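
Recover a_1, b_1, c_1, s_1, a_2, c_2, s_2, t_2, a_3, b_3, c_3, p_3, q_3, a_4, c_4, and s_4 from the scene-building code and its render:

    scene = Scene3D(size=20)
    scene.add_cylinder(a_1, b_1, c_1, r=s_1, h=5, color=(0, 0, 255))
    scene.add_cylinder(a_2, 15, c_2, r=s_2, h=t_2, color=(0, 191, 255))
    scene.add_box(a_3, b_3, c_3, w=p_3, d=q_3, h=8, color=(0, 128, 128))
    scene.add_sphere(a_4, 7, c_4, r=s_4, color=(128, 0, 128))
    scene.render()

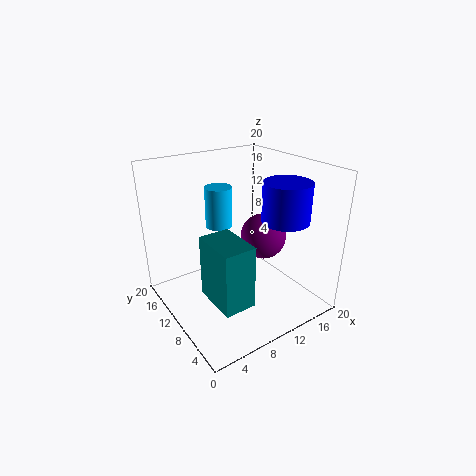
a_1 = 13, b_1 = 4, c_1 = 14, s_1 = 3, a_2 = 10, c_2 = 10, s_2 = 2, t_2 = 6, a_3 = 3, b_3 = 2, c_3 = 5, p_3 = 4, q_3 = 6, a_4 = 12, c_4 = 11, s_4 = 3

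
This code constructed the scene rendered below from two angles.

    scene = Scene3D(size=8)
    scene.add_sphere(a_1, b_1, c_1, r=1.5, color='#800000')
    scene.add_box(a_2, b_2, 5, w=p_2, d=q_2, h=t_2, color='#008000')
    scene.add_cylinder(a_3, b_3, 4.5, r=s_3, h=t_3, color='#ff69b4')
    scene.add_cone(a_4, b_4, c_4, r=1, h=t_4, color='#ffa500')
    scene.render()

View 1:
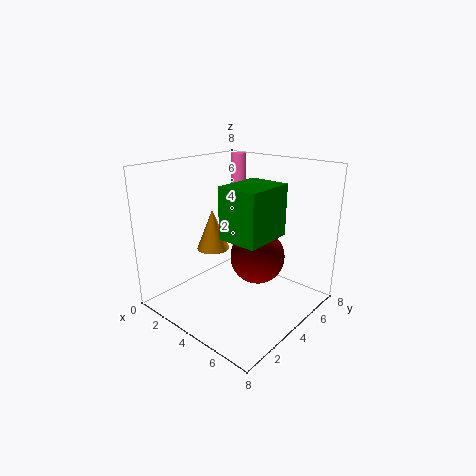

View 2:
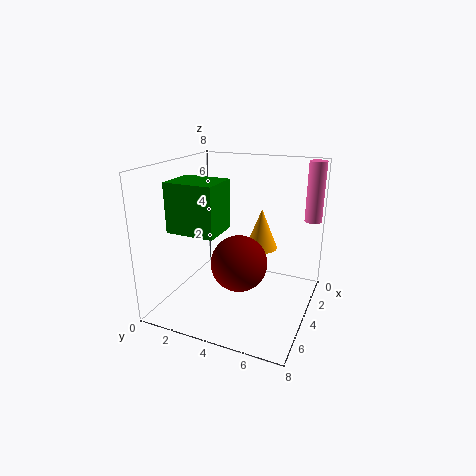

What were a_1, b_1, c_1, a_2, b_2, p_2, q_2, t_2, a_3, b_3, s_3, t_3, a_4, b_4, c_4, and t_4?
a_1 = 5; b_1 = 4.5; c_1 = 3; a_2 = 5; b_2 = 1.5; p_2 = 2; q_2 = 2.5; t_2 = 2.5; a_3 = 1; b_3 = 7.5; s_3 = 0.5; t_3 = 3.5; a_4 = 1.5; b_4 = 4.5; c_4 = 2.5; t_4 = 2.5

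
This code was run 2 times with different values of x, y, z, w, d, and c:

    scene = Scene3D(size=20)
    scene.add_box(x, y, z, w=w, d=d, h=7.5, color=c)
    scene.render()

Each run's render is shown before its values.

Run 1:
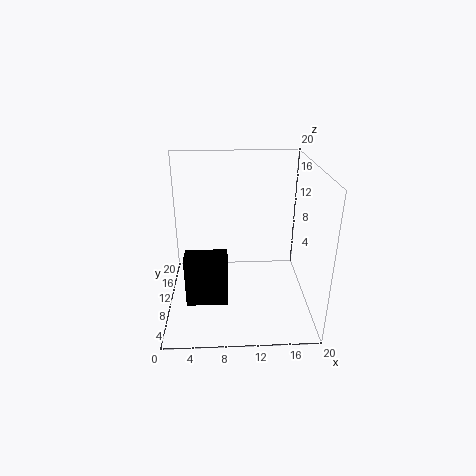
x = 2.5, y = 7.5, z = 0.5, w = 6, d = 3, c = 'black'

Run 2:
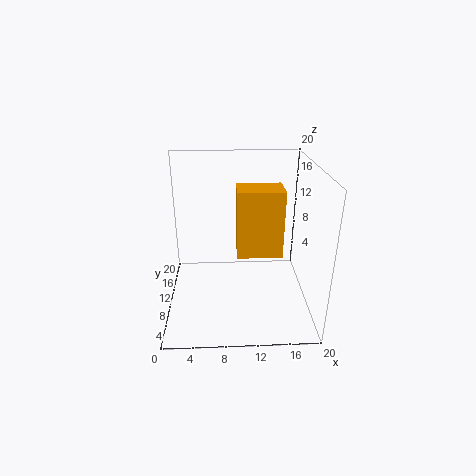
x = 9.5, y = 1, z = 12, w = 5, d = 3.5, c = 'orange'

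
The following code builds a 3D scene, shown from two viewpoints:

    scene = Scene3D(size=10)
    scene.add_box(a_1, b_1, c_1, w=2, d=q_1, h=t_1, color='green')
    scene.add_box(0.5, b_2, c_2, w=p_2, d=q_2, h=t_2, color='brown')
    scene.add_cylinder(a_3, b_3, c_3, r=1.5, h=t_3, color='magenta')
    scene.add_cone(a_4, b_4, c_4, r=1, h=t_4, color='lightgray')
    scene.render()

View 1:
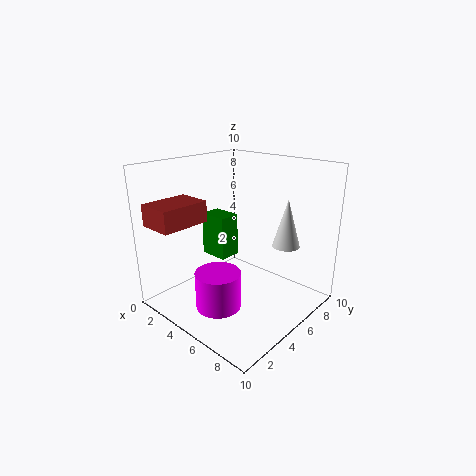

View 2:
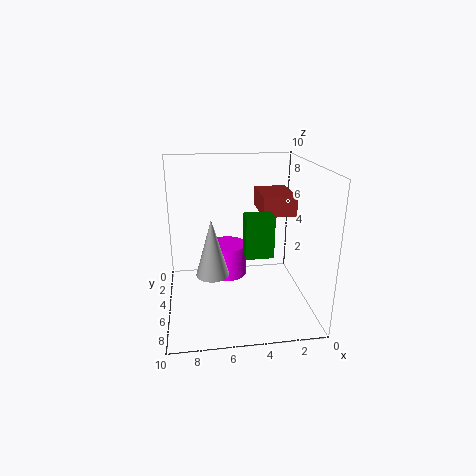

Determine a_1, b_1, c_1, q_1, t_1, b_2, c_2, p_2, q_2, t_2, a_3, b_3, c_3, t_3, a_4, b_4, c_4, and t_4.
a_1 = 2.5, b_1 = 4, c_1 = 3.5, q_1 = 1.5, t_1 = 3, b_2 = 0.5, c_2 = 6, p_2 = 2.5, q_2 = 3.5, t_2 = 1.5, a_3 = 5.5, b_3 = 2.5, c_3 = 1, t_3 = 2.5, a_4 = 7, b_4 = 8, c_4 = 4, t_4 = 3.5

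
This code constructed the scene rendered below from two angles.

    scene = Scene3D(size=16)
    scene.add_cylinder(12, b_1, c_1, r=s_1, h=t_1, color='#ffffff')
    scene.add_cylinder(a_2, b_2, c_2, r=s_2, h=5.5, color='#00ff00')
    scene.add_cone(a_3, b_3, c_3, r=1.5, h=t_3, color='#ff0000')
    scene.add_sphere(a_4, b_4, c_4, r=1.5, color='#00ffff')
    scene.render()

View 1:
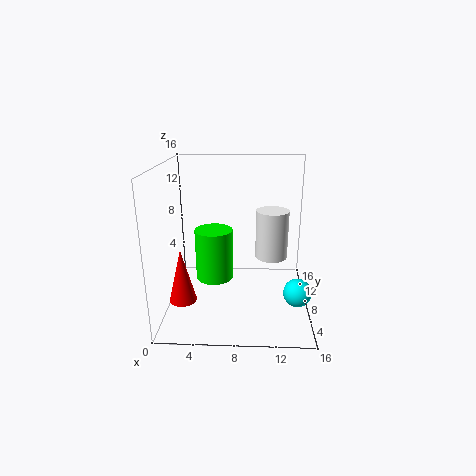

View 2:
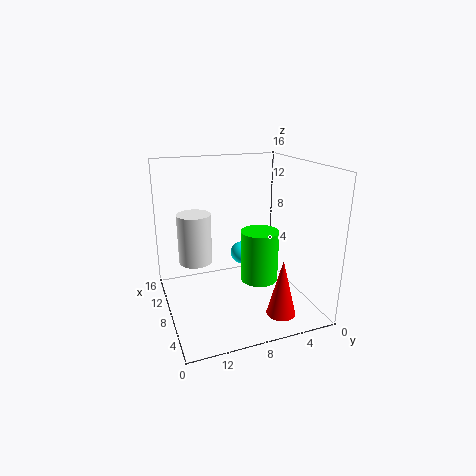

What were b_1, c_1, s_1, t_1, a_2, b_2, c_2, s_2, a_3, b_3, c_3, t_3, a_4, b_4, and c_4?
b_1 = 12, c_1 = 4, s_1 = 2, t_1 = 6, a_2 = 5.5, b_2 = 6.5, c_2 = 4, s_2 = 2, a_3 = 2, b_3 = 5.5, c_3 = 1.5, t_3 = 6, a_4 = 14.5, b_4 = 5, c_4 = 3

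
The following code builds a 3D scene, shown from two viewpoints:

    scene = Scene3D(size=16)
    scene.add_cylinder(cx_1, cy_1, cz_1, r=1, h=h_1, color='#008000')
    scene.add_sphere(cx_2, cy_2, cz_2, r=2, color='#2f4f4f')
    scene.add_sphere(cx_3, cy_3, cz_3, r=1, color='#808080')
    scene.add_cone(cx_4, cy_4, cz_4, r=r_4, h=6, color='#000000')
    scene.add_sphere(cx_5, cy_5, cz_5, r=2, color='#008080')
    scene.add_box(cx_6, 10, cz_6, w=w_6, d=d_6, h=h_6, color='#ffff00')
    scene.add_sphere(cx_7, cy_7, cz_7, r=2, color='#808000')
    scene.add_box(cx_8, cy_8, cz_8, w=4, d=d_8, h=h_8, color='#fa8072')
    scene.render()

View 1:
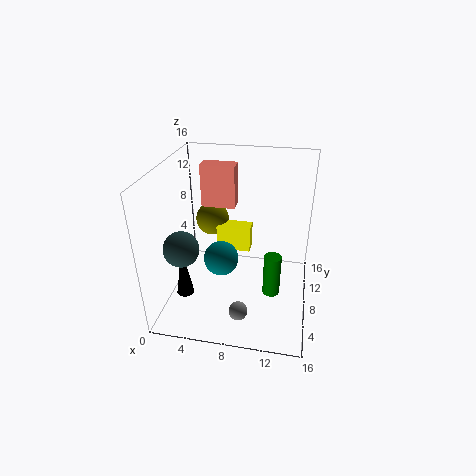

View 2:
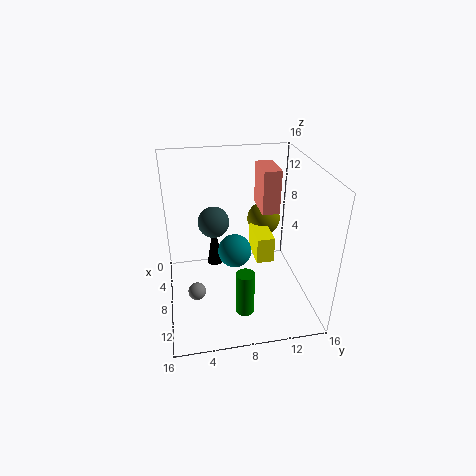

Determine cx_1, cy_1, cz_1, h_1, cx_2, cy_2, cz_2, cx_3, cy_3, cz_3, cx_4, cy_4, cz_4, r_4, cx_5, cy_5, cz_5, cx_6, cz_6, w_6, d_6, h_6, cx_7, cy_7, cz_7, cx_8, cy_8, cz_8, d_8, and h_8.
cx_1 = 12
cy_1 = 8
cz_1 = 1
h_1 = 5
cx_2 = 2
cy_2 = 6
cz_2 = 7
cx_3 = 9
cy_3 = 3
cz_3 = 2
cx_4 = 2
cy_4 = 6
cz_4 = 1
r_4 = 1
cx_5 = 6
cy_5 = 8
cz_5 = 5
cx_6 = 5
cz_6 = 5
w_6 = 4
d_6 = 2
h_6 = 3
cx_7 = 4
cy_7 = 12
cz_7 = 8
cx_8 = 3
cy_8 = 11
cz_8 = 10
d_8 = 2
h_8 = 5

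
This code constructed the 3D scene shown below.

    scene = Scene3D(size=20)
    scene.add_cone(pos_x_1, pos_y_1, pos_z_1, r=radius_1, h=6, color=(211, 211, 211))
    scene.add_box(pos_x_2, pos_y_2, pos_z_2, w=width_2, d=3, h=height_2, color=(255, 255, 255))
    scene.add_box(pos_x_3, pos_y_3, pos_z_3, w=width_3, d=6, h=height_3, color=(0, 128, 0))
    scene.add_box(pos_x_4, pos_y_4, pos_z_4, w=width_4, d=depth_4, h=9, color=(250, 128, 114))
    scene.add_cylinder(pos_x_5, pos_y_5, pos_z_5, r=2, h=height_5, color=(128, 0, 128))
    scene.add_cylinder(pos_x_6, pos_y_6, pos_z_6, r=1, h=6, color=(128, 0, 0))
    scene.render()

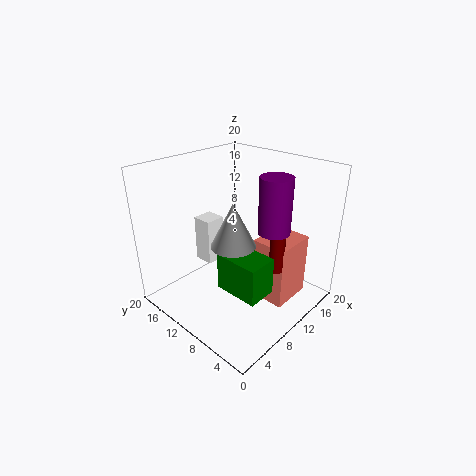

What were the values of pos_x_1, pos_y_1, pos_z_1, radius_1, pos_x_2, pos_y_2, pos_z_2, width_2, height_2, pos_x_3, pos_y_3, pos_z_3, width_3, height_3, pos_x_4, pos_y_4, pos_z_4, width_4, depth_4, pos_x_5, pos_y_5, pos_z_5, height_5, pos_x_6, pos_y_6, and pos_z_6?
pos_x_1 = 8, pos_y_1 = 9, pos_z_1 = 10, radius_1 = 3, pos_x_2 = 9, pos_y_2 = 15, pos_z_2 = 4, width_2 = 3, height_2 = 7, pos_x_3 = 5, pos_y_3 = 3, pos_z_3 = 5, width_3 = 4, height_3 = 5, pos_x_4 = 11, pos_y_4 = 3, pos_z_4 = 1, width_4 = 6, depth_4 = 5, pos_x_5 = 10, pos_y_5 = 4, pos_z_5 = 13, height_5 = 7, pos_x_6 = 11, pos_y_6 = 4, pos_z_6 = 7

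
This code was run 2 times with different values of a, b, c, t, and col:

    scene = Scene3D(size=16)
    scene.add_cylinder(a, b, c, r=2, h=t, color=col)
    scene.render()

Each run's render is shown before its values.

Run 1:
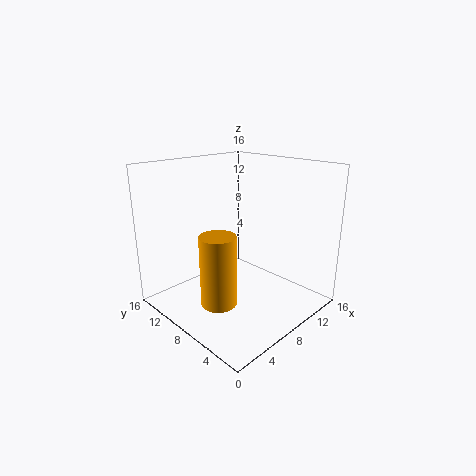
a = 5, b = 8, c = 1, t = 8, col = 'orange'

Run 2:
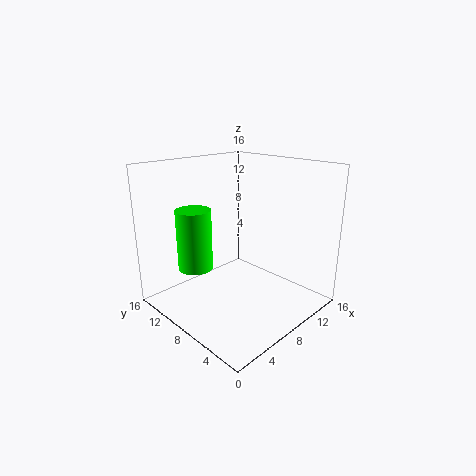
a = 5, b = 12, c = 4, t = 7, col = 'lime'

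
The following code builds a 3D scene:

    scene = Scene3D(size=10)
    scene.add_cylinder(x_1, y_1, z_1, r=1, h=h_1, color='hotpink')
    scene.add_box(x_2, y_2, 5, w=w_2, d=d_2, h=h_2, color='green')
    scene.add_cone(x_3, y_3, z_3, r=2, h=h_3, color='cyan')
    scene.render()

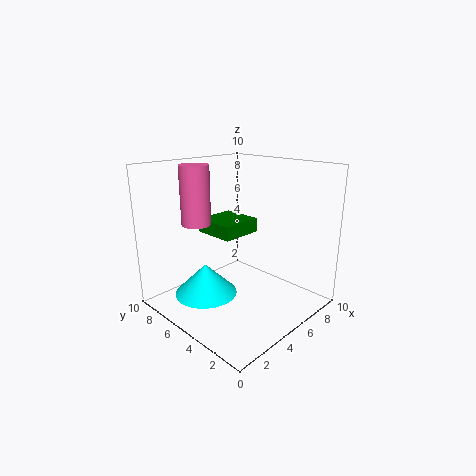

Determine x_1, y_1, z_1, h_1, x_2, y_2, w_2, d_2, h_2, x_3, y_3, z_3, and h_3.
x_1 = 3, y_1 = 7, z_1 = 6, h_1 = 4, x_2 = 4, y_2 = 5, w_2 = 3, d_2 = 3, h_2 = 1, x_3 = 2, y_3 = 5, z_3 = 2, h_3 = 2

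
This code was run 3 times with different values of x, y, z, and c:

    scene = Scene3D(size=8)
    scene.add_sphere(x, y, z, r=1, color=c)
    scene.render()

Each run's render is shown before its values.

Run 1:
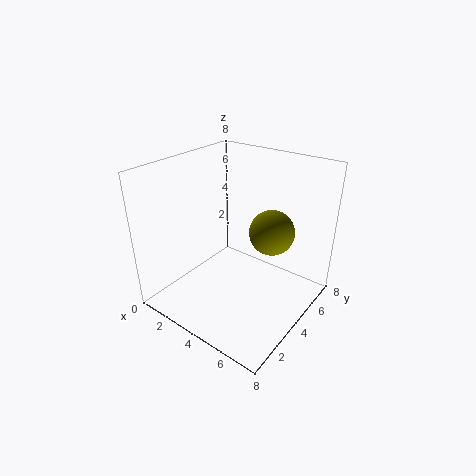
x = 7, y = 2.5, z = 6, c = 'olive'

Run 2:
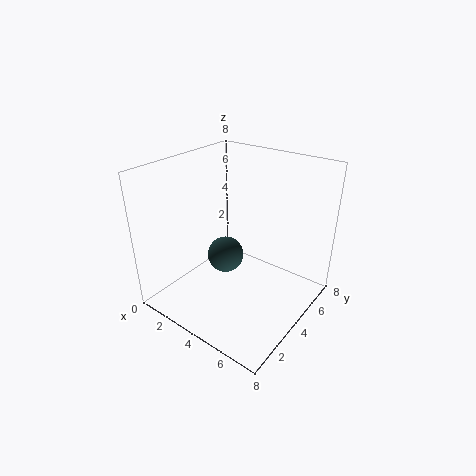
x = 3.5, y = 3.5, z = 3, c = 'darkslategray'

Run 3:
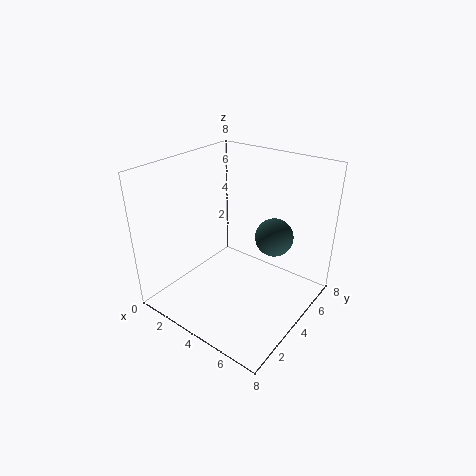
x = 6, y = 4.5, z = 4.5, c = 'darkslategray'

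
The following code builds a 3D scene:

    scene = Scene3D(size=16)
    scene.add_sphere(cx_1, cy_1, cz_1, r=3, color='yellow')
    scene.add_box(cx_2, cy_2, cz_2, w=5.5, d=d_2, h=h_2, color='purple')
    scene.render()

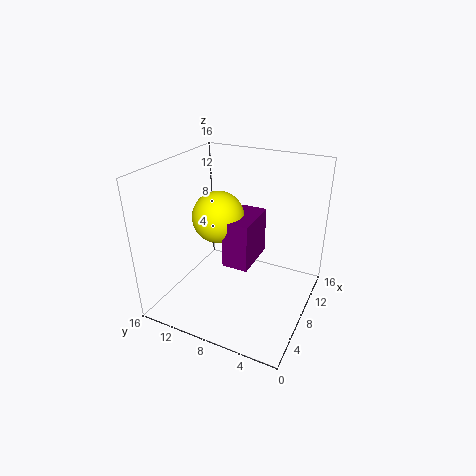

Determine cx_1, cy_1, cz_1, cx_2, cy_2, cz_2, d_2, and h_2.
cx_1 = 9
cy_1 = 11
cz_1 = 9.5
cx_2 = 7
cy_2 = 6.5
cz_2 = 4.5
d_2 = 3
h_2 = 5.5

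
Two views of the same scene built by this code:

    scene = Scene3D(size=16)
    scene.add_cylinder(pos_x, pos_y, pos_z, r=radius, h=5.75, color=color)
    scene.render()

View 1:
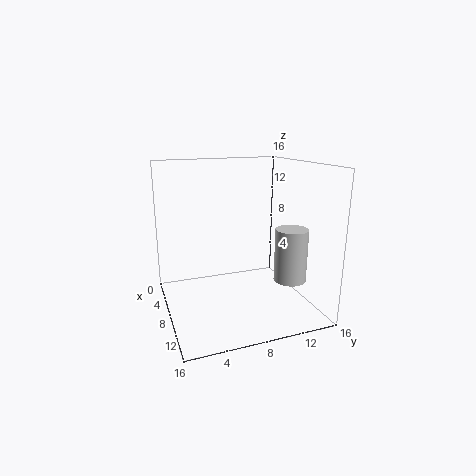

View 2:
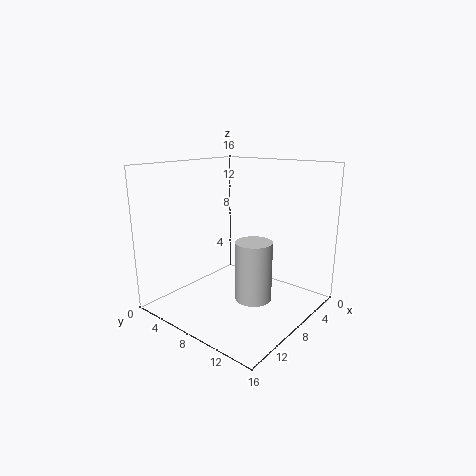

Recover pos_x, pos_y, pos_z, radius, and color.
pos_x = 11.5; pos_y = 12.75; pos_z = 3.75; radius = 1.75; color = 'lightgray'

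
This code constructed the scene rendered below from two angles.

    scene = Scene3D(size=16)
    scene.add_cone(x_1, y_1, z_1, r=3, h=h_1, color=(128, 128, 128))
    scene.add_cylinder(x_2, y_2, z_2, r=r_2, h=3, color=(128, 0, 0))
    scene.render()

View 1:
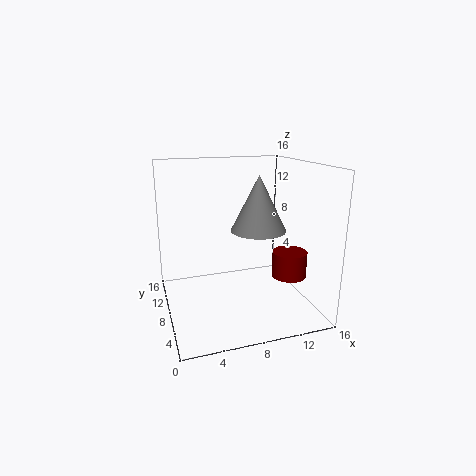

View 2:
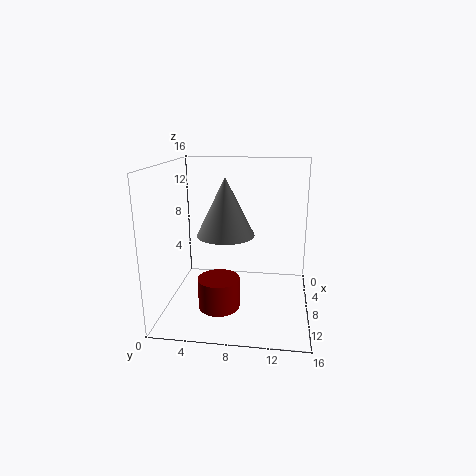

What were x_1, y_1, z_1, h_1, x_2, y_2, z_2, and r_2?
x_1 = 10; y_1 = 7; z_1 = 9; h_1 = 6; x_2 = 14; y_2 = 7; z_2 = 3; r_2 = 2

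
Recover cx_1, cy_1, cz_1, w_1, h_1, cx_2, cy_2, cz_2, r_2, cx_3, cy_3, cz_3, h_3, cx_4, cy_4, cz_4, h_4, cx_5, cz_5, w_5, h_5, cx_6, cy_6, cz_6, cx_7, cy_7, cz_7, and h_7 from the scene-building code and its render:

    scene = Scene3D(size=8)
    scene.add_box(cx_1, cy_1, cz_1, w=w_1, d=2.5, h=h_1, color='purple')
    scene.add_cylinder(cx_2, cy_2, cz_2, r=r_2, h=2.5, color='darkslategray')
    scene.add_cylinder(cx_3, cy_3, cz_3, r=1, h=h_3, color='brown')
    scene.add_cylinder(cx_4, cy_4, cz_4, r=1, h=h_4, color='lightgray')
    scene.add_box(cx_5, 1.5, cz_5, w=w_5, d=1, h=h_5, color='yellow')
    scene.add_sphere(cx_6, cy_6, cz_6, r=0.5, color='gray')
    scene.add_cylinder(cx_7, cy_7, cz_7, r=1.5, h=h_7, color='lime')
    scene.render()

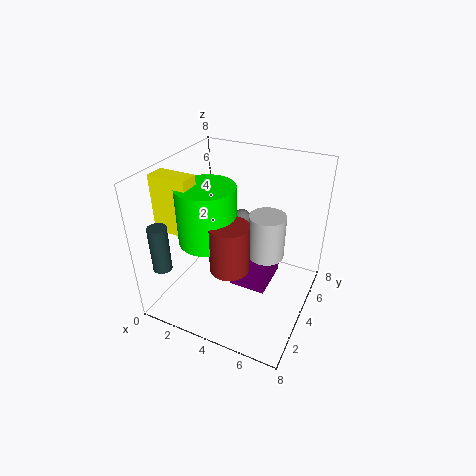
cx_1 = 4; cy_1 = 3; cz_1 = 1.5; w_1 = 2; h_1 = 1.5; cx_2 = 1; cy_2 = 1; cz_2 = 3; r_2 = 0.5; cx_3 = 4.5; cy_3 = 2; cz_3 = 3.5; h_3 = 2.5; cx_4 = 5.5; cy_4 = 4.5; cz_4 = 3; h_4 = 2.5; cx_5 = 0.5; cz_5 = 5; w_5 = 2; h_5 = 3; cx_6 = 4; cy_6 = 4.5; cz_6 = 5; cx_7 = 3; cy_7 = 2.5; cz_7 = 4.5; h_7 = 3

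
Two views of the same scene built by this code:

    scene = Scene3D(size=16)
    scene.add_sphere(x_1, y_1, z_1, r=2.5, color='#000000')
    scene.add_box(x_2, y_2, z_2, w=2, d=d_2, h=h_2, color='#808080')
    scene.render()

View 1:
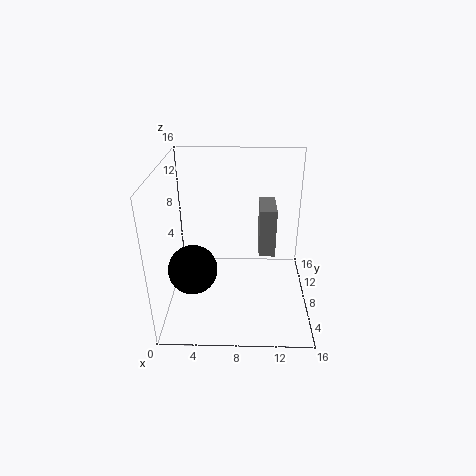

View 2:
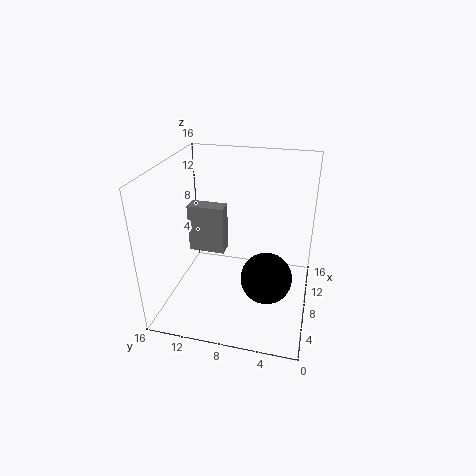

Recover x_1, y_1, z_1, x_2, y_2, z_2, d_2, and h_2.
x_1 = 3.5; y_1 = 4; z_1 = 6.5; x_2 = 10.5; y_2 = 10.5; z_2 = 4; d_2 = 4.5; h_2 = 6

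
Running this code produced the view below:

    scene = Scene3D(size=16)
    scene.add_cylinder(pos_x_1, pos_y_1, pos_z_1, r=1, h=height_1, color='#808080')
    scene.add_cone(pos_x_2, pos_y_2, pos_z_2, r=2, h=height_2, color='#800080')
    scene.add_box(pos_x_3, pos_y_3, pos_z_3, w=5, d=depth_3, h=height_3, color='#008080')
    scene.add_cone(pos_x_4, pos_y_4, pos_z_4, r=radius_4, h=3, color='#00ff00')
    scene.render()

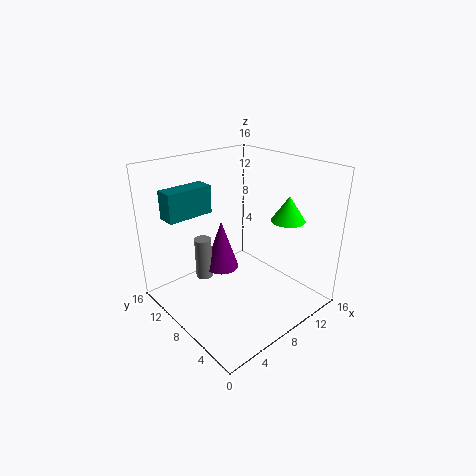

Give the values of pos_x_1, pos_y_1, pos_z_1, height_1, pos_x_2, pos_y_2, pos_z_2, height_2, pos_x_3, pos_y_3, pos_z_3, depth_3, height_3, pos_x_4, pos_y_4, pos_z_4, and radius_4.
pos_x_1 = 6, pos_y_1 = 12, pos_z_1 = 2, height_1 = 5, pos_x_2 = 8, pos_y_2 = 11, pos_z_2 = 3, height_2 = 6, pos_x_3 = 1, pos_y_3 = 10, pos_z_3 = 11, depth_3 = 2, height_3 = 3, pos_x_4 = 14, pos_y_4 = 6, pos_z_4 = 9, radius_4 = 2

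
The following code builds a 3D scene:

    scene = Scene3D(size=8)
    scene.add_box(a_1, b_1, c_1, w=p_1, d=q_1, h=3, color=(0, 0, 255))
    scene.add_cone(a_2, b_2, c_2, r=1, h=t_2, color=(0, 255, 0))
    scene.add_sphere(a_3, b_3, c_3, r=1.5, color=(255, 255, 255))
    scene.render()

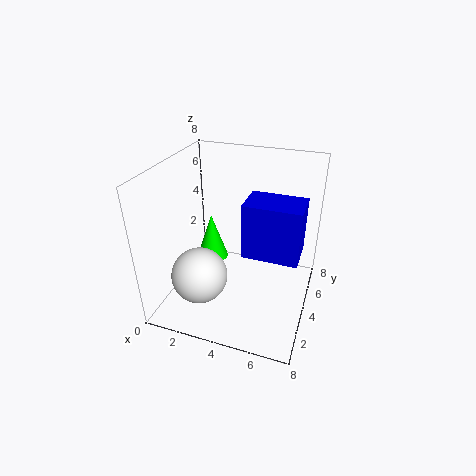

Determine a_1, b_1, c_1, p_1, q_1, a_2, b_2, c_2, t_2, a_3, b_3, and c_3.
a_1 = 4.5; b_1 = 3; c_1 = 3.5; p_1 = 3; q_1 = 2; a_2 = 1.5; b_2 = 6; c_2 = 1; t_2 = 3; a_3 = 2.5; b_3 = 2; c_3 = 2.5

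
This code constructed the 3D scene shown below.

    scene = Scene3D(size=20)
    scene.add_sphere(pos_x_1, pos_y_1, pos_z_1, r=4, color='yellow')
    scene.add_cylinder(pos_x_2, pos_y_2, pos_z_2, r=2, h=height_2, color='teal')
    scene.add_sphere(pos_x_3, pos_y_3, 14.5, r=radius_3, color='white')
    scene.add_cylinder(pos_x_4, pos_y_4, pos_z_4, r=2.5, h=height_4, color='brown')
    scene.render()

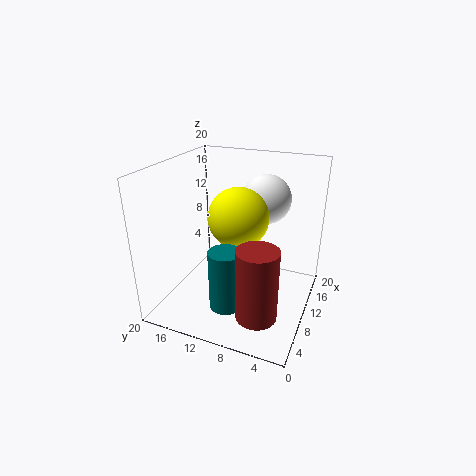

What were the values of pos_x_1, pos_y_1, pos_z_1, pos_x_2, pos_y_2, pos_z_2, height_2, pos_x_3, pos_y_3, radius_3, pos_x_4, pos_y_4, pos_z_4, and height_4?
pos_x_1 = 9; pos_y_1 = 9.5; pos_z_1 = 13.5; pos_x_2 = 2.5; pos_y_2 = 8.5; pos_z_2 = 4.5; height_2 = 7.5; pos_x_3 = 14.5; pos_y_3 = 7.5; radius_3 = 3.5; pos_x_4 = 2.5; pos_y_4 = 4.5; pos_z_4 = 4; height_4 = 9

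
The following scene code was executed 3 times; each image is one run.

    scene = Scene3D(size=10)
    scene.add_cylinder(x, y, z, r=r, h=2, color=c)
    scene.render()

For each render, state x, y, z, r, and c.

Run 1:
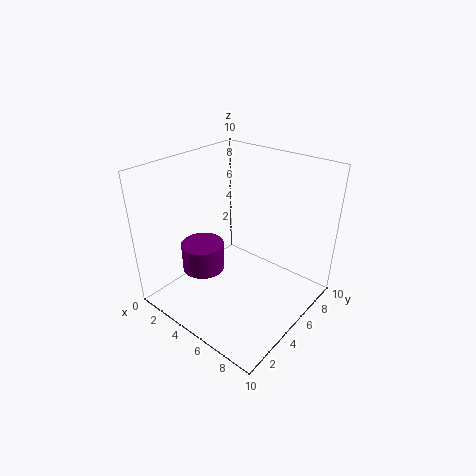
x = 3; y = 3.5; z = 2.5; r = 1.5; c = 'purple'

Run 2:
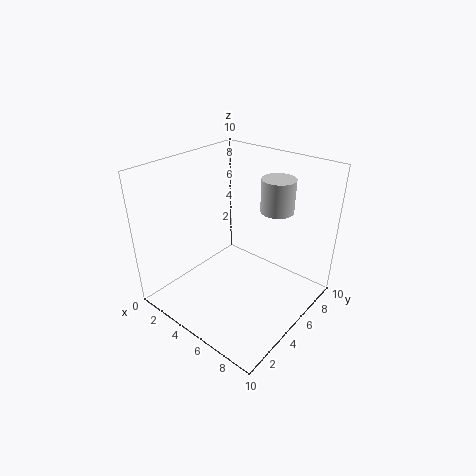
x = 8; y = 5; z = 8; r = 1; c = 'lightgray'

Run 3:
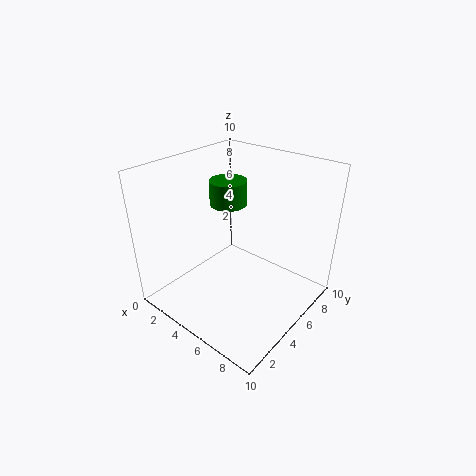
x = 1.5; y = 8; z = 5.5; r = 1.5; c = 'green'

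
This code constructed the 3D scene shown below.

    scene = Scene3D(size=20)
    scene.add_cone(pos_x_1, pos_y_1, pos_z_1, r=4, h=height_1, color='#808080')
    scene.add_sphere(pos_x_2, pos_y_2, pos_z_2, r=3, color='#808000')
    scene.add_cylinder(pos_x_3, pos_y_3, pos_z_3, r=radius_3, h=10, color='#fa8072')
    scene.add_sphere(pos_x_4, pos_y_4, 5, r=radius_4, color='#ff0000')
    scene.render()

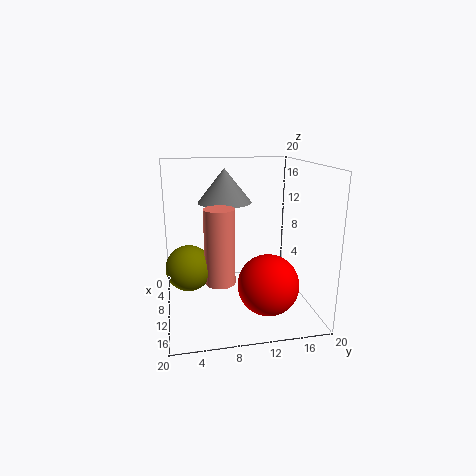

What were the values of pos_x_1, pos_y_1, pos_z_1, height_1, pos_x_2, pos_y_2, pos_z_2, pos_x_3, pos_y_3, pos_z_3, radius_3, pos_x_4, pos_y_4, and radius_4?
pos_x_1 = 5; pos_y_1 = 9; pos_z_1 = 14; height_1 = 5; pos_x_2 = 12; pos_y_2 = 3; pos_z_2 = 7; pos_x_3 = 13; pos_y_3 = 7; pos_z_3 = 5; radius_3 = 2; pos_x_4 = 15; pos_y_4 = 13; radius_4 = 4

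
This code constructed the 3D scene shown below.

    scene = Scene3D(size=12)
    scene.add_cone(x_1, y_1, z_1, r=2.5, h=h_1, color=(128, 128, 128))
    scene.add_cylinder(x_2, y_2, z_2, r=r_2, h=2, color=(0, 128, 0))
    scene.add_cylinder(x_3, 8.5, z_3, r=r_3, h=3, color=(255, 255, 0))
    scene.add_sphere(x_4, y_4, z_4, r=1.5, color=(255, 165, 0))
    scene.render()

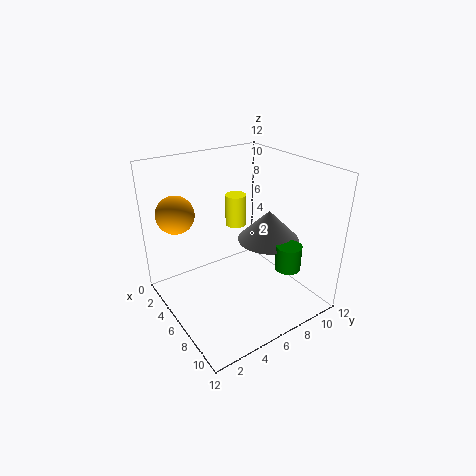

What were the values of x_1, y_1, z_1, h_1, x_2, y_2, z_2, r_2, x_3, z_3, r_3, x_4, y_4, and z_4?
x_1 = 7.5, y_1 = 8, z_1 = 6, h_1 = 2.5, x_2 = 10, y_2 = 8, z_2 = 4.5, r_2 = 1, x_3 = 2, z_3 = 5, r_3 = 1, x_4 = 4, y_4 = 1.5, z_4 = 8.5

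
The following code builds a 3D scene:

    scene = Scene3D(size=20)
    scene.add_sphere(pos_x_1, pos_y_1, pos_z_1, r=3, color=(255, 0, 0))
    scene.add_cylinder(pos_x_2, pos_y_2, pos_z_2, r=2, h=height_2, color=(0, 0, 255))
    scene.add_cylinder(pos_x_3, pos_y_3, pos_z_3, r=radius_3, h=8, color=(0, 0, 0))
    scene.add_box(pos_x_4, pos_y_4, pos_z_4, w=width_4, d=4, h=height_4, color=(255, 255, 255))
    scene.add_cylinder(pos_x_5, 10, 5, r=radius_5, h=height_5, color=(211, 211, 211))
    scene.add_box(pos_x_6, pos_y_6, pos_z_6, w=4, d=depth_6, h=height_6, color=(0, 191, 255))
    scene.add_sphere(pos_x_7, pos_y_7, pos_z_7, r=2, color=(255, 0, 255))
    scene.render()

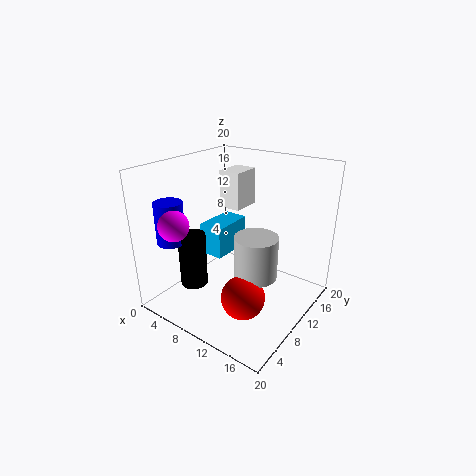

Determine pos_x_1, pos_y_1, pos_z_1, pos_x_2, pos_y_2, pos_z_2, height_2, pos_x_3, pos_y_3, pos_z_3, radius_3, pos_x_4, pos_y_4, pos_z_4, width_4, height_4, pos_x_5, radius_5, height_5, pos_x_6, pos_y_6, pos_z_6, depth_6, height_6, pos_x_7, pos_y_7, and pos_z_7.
pos_x_1 = 13, pos_y_1 = 7, pos_z_1 = 3, pos_x_2 = 2, pos_y_2 = 5, pos_z_2 = 9, height_2 = 6, pos_x_3 = 4, pos_y_3 = 7, pos_z_3 = 2, radius_3 = 2, pos_x_4 = 7, pos_y_4 = 10, pos_z_4 = 14, width_4 = 3, height_4 = 5, pos_x_5 = 13, radius_5 = 3, height_5 = 6, pos_x_6 = 1, pos_y_6 = 12, pos_z_6 = 4, depth_6 = 7, height_6 = 5, pos_x_7 = 5, pos_y_7 = 3, pos_z_7 = 13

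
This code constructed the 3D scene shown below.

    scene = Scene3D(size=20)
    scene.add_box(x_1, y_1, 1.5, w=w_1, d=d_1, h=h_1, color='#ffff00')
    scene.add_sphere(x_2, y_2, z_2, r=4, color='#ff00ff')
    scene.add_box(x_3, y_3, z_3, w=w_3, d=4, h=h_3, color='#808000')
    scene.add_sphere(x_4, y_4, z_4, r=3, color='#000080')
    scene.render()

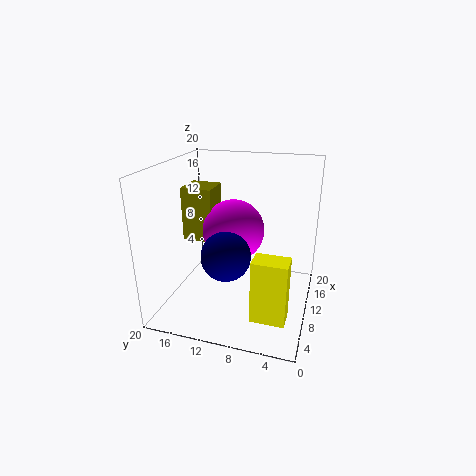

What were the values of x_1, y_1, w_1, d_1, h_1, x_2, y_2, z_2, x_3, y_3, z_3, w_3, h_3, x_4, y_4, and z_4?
x_1 = 3.5; y_1 = 2; w_1 = 3; d_1 = 4.5; h_1 = 8.5; x_2 = 8; y_2 = 10; z_2 = 12; x_3 = 6.5; y_3 = 12.5; z_3 = 10.5; w_3 = 4; h_3 = 7; x_4 = 3.5; y_4 = 9.5; z_4 = 10.5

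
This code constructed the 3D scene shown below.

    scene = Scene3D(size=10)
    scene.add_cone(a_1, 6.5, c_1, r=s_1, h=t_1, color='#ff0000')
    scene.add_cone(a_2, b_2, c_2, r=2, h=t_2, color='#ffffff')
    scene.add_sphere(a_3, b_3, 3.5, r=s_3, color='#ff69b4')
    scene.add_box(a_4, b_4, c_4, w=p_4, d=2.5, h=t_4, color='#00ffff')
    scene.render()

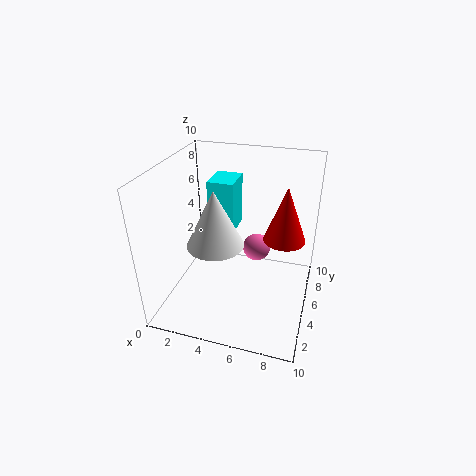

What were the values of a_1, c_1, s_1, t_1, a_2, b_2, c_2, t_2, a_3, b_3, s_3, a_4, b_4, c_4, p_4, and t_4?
a_1 = 8, c_1 = 4.5, s_1 = 1.5, t_1 = 4, a_2 = 3.5, b_2 = 4.5, c_2 = 4.5, t_2 = 4, a_3 = 6, b_3 = 6.5, s_3 = 1, a_4 = 2, b_4 = 7, c_4 = 4, p_4 = 2, t_4 = 4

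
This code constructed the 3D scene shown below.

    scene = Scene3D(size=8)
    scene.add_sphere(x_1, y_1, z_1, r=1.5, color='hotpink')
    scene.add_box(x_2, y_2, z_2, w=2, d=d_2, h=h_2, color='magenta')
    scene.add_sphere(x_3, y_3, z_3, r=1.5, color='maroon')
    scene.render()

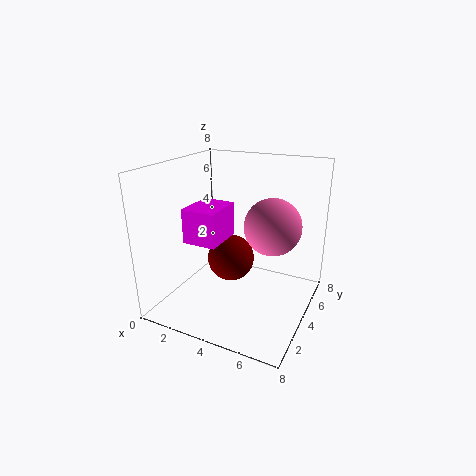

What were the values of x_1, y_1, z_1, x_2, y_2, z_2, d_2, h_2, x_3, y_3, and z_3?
x_1 = 6, y_1 = 4, z_1 = 5, x_2 = 1, y_2 = 3, z_2 = 3.5, d_2 = 2.5, h_2 = 2, x_3 = 2.5, y_3 = 6, z_3 = 1.5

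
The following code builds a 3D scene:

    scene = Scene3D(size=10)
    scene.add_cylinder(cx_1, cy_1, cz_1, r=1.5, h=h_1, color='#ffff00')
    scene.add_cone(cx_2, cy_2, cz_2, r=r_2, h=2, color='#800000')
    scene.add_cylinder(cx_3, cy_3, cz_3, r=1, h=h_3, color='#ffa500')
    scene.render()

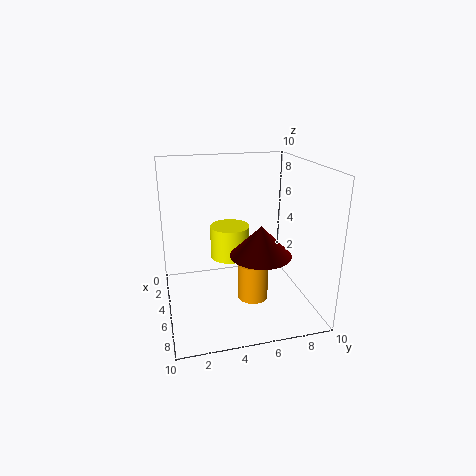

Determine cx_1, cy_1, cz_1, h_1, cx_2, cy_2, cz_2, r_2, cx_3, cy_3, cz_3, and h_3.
cx_1 = 2.5
cy_1 = 5
cz_1 = 2.5
h_1 = 2.5
cx_2 = 7
cy_2 = 6
cz_2 = 4.5
r_2 = 2
cx_3 = 7
cy_3 = 5.5
cz_3 = 1.5
h_3 = 2.5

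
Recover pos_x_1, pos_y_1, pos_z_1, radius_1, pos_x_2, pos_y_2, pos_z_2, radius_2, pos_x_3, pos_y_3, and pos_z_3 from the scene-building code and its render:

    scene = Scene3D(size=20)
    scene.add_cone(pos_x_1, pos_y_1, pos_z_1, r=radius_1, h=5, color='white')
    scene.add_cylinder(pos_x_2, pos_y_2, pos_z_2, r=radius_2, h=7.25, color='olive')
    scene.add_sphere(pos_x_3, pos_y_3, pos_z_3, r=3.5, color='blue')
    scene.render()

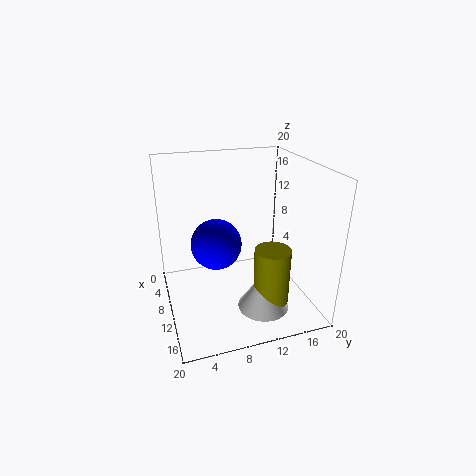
pos_x_1 = 16.75; pos_y_1 = 11.25; pos_z_1 = 3.25; radius_1 = 3.25; pos_x_2 = 16.75; pos_y_2 = 12.25; pos_z_2 = 4; radius_2 = 2.25; pos_x_3 = 9.5; pos_y_3 = 7; pos_z_3 = 9.25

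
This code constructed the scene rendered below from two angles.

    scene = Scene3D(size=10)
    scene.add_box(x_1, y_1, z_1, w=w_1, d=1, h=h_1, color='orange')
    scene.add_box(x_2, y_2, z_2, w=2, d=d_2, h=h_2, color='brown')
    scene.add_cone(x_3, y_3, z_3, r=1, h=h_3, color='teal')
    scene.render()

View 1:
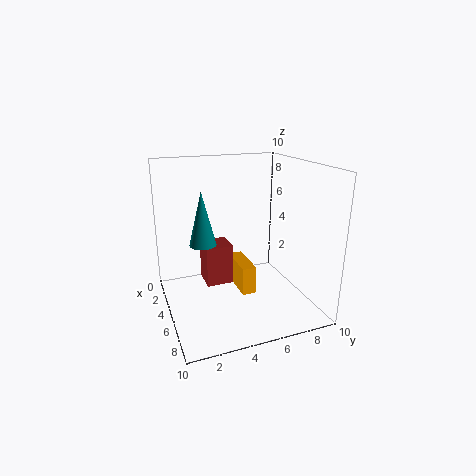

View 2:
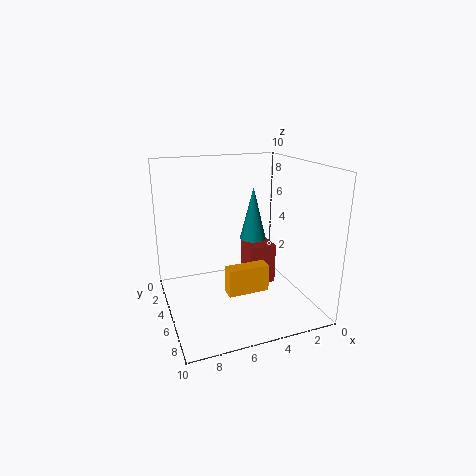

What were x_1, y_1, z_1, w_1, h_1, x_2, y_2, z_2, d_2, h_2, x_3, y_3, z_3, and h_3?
x_1 = 3, y_1 = 5, z_1 = 1, w_1 = 3, h_1 = 2, x_2 = 2, y_2 = 3, z_2 = 1, d_2 = 2, h_2 = 3, x_3 = 3, y_3 = 3, z_3 = 4, h_3 = 4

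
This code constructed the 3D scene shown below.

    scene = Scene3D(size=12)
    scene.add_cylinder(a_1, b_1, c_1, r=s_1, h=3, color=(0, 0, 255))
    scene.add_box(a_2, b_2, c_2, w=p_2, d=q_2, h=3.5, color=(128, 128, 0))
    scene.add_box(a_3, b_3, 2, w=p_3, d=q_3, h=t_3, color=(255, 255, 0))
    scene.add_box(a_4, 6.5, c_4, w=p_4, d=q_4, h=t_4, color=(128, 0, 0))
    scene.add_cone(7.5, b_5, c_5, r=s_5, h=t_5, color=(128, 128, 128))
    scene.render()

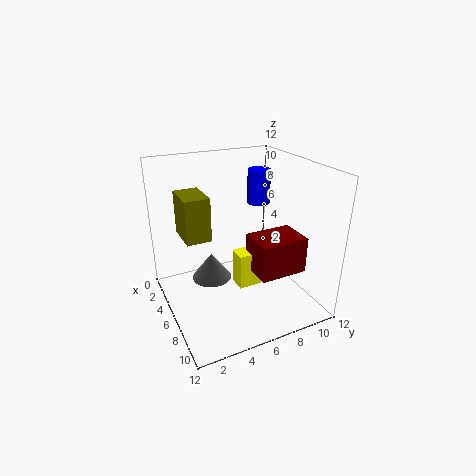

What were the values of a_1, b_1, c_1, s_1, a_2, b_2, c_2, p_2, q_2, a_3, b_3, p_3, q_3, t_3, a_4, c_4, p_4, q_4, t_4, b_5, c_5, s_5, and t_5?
a_1 = 4
b_1 = 9
c_1 = 8
s_1 = 1
a_2 = 3.5
b_2 = 1.5
c_2 = 6.5
p_2 = 3
q_2 = 2
a_3 = 6
b_3 = 5.5
p_3 = 1.5
q_3 = 2
t_3 = 3
a_4 = 6.5
c_4 = 3.5
p_4 = 3
q_4 = 4
t_4 = 3
b_5 = 3
c_5 = 4
s_5 = 1.5
t_5 = 2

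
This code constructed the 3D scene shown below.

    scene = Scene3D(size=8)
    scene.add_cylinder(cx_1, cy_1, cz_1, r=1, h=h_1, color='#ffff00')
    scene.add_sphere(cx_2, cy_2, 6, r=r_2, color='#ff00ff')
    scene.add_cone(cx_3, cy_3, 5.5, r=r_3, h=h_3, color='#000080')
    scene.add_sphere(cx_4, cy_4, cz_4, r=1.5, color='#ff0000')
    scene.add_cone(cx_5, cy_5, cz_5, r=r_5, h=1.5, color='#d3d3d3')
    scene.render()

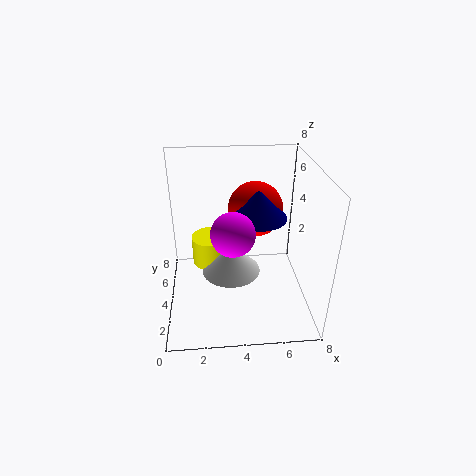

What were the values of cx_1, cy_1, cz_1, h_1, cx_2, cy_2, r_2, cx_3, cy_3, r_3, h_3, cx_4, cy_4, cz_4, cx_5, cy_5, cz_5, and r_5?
cx_1 = 2.5; cy_1 = 3.5; cz_1 = 3; h_1 = 1.5; cx_2 = 3.5; cy_2 = 1; r_2 = 1; cx_3 = 5; cy_3 = 3.5; r_3 = 1.5; h_3 = 1.5; cx_4 = 5; cy_4 = 4.5; cz_4 = 5.5; cx_5 = 3.5; cy_5 = 2.5; cz_5 = 3; r_5 = 1.5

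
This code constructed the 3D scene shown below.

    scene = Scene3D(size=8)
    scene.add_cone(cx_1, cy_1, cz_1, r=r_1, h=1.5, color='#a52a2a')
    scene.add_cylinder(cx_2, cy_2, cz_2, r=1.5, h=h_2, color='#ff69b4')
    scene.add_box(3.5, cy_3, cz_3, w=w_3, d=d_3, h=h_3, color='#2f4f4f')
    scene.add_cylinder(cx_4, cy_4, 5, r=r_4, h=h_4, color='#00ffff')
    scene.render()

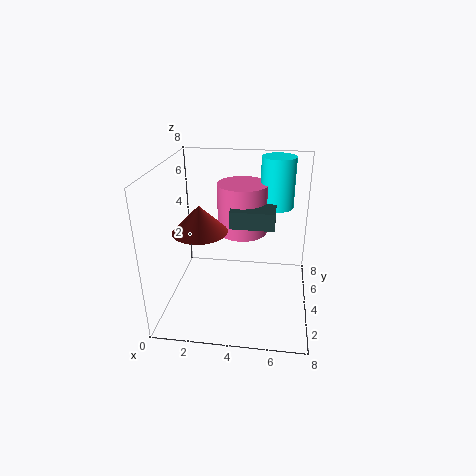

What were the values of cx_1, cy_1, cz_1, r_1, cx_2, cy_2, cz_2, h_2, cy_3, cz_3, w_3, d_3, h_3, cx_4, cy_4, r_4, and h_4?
cx_1 = 2
cy_1 = 3.5
cz_1 = 4.5
r_1 = 1.5
cx_2 = 4
cy_2 = 6
cz_2 = 3.5
h_2 = 3
cy_3 = 4
cz_3 = 4.5
w_3 = 2.5
d_3 = 1.5
h_3 = 1
cx_4 = 6
cy_4 = 6.5
r_4 = 1
h_4 = 3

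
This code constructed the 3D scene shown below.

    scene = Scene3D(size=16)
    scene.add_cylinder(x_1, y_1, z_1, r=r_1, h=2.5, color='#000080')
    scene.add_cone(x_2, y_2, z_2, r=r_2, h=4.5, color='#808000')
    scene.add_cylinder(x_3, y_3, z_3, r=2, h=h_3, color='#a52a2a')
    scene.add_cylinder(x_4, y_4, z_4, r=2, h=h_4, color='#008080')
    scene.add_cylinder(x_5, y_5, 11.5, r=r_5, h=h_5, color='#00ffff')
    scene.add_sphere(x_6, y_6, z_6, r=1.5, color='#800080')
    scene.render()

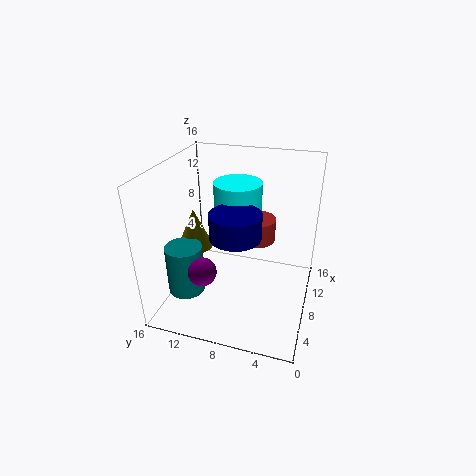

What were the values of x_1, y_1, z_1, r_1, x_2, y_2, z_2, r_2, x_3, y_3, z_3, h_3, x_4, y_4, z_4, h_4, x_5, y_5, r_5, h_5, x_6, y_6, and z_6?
x_1 = 4, y_1 = 7, z_1 = 10.5, r_1 = 2.5, x_2 = 7.5, y_2 = 13, z_2 = 6.5, r_2 = 2, x_3 = 8.5, y_3 = 6, z_3 = 8, h_3 = 2.5, x_4 = 4.5, y_4 = 13, z_4 = 2.5, h_4 = 5.5, x_5 = 8, y_5 = 8, r_5 = 2.5, h_5 = 3, x_6 = 3.5, y_6 = 10.5, z_6 = 6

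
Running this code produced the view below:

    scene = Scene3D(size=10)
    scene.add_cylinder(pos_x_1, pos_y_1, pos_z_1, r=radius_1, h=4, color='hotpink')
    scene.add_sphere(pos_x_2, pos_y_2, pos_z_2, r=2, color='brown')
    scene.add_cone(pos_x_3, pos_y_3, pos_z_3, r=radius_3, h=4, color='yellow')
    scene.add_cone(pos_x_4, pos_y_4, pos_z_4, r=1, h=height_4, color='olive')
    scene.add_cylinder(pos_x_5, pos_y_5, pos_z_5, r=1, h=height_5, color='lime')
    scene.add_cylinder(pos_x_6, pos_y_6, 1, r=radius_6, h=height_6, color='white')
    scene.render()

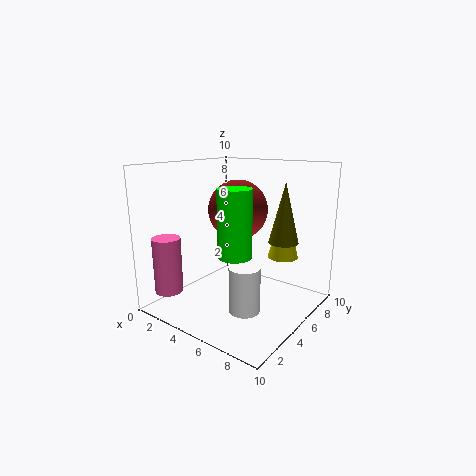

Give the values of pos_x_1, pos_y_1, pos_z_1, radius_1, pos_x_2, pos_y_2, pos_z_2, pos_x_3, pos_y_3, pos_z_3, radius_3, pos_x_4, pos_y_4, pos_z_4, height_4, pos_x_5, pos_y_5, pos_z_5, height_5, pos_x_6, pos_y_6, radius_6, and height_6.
pos_x_1 = 1
pos_y_1 = 2
pos_z_1 = 1
radius_1 = 1
pos_x_2 = 5
pos_y_2 = 5
pos_z_2 = 7
pos_x_3 = 8
pos_y_3 = 6
pos_z_3 = 4
radius_3 = 1
pos_x_4 = 8
pos_y_4 = 6
pos_z_4 = 5
height_4 = 4
pos_x_5 = 7
pos_y_5 = 2
pos_z_5 = 5
height_5 = 4
pos_x_6 = 7
pos_y_6 = 3
radius_6 = 1
height_6 = 3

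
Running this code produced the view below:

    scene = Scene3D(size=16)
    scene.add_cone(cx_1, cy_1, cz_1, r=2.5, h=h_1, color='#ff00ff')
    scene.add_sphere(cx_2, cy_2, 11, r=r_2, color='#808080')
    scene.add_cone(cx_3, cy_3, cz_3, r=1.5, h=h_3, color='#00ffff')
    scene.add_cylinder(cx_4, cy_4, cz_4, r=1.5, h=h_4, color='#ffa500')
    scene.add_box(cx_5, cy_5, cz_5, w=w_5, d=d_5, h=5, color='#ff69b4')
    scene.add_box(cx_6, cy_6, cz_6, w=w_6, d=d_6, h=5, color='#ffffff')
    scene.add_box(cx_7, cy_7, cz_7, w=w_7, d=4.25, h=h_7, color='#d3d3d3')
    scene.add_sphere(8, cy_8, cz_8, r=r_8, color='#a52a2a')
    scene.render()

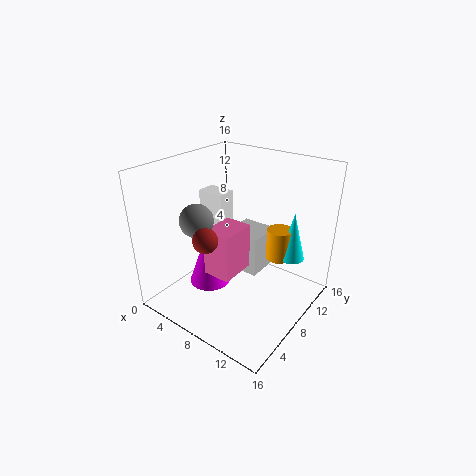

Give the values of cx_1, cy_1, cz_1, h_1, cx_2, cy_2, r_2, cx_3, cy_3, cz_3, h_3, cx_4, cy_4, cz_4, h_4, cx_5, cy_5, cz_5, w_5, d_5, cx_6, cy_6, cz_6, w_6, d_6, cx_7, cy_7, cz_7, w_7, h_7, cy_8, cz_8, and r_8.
cx_1 = 4
cy_1 = 7.5
cz_1 = 1
h_1 = 7
cx_2 = 5.75
cy_2 = 4
r_2 = 1.75
cx_3 = 12.25
cy_3 = 13
cz_3 = 4.5
h_3 = 5.75
cx_4 = 10.75
cy_4 = 12.5
cz_4 = 4.25
h_4 = 3.75
cx_5 = 6.75
cy_5 = 3.75
cz_5 = 5.25
w_5 = 3
d_5 = 4
cx_6 = 1.75
cy_6 = 8.75
cz_6 = 7
w_6 = 3.25
d_6 = 2.25
cx_7 = 5.25
cy_7 = 9.25
cz_7 = 2.75
w_7 = 4.25
h_7 = 4.75
cy_8 = 2.75
cz_8 = 10
r_8 = 1.25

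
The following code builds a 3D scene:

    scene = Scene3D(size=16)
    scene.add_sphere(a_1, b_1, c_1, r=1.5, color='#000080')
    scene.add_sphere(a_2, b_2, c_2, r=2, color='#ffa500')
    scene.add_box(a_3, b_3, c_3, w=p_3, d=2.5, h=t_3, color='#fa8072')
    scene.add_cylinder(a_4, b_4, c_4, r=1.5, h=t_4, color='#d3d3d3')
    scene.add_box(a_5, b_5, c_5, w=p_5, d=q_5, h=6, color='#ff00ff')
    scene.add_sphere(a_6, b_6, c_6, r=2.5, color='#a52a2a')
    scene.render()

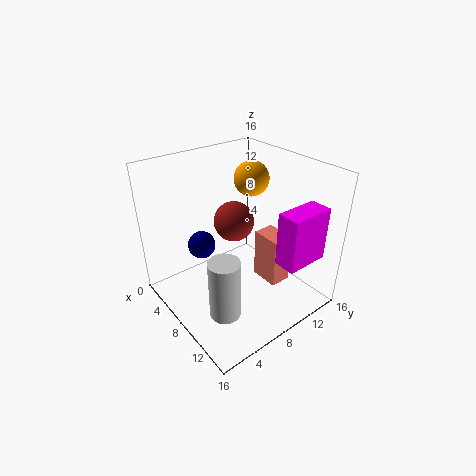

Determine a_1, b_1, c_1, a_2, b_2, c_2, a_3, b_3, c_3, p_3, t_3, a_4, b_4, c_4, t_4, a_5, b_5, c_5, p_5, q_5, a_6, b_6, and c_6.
a_1 = 6
b_1 = 4.5
c_1 = 7.5
a_2 = 6
b_2 = 11.5
c_2 = 13.5
a_3 = 7.5
b_3 = 11
c_3 = 1.5
p_3 = 3.5
t_3 = 6
a_4 = 13
b_4 = 2.5
c_4 = 4
t_4 = 6
a_5 = 12
b_5 = 10
c_5 = 6
p_5 = 2.5
q_5 = 5
a_6 = 4
b_6 = 10.5
c_6 = 7.5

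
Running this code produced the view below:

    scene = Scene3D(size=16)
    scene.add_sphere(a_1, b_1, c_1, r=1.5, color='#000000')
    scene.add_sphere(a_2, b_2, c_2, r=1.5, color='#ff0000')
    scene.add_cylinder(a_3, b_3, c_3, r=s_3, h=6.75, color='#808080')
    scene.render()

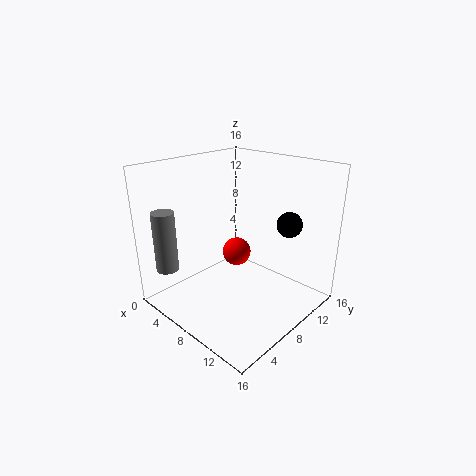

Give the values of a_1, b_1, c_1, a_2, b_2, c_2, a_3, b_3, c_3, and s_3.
a_1 = 11, b_1 = 13.5, c_1 = 8.75, a_2 = 8.75, b_2 = 7, c_2 = 7, a_3 = 2.75, b_3 = 2, c_3 = 4.5, s_3 = 1.25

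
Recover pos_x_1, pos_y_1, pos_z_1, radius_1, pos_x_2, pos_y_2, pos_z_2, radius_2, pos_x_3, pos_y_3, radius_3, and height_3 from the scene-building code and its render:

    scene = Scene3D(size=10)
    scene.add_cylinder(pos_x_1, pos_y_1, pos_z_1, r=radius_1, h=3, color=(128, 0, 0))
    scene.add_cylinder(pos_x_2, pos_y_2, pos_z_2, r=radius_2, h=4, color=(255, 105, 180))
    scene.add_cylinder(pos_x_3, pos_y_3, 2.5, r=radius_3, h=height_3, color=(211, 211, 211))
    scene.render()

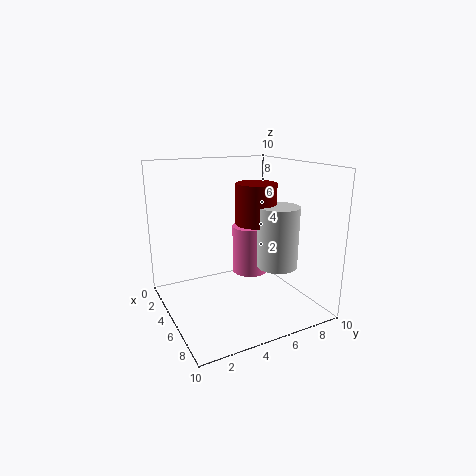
pos_x_1 = 4, pos_y_1 = 7, pos_z_1 = 5.5, radius_1 = 1.5, pos_x_2 = 1.5, pos_y_2 = 8, pos_z_2 = 0.5, radius_2 = 1.5, pos_x_3 = 5.5, pos_y_3 = 8, radius_3 = 1.5, height_3 = 4.5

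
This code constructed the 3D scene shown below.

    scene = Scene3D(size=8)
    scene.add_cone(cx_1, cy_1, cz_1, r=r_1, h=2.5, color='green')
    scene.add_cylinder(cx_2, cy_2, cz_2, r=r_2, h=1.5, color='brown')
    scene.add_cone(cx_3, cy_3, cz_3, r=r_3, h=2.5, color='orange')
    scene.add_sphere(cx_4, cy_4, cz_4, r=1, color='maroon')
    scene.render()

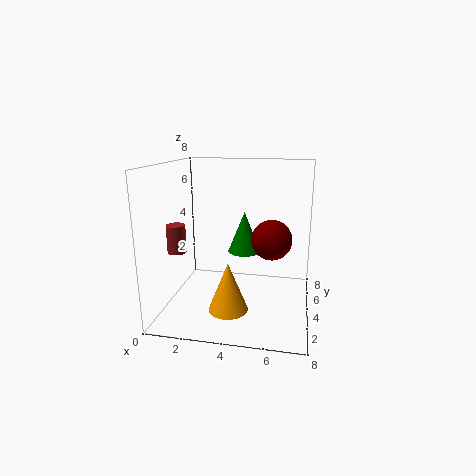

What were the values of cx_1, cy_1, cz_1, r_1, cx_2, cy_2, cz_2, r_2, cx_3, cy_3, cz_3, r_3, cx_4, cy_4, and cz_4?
cx_1 = 4; cy_1 = 6; cz_1 = 2.5; r_1 = 1; cx_2 = 1; cy_2 = 2.5; cz_2 = 3.5; r_2 = 0.5; cx_3 = 4; cy_3 = 1.5; cz_3 = 1; r_3 = 1; cx_4 = 6; cy_4 = 2.5; cz_4 = 4.5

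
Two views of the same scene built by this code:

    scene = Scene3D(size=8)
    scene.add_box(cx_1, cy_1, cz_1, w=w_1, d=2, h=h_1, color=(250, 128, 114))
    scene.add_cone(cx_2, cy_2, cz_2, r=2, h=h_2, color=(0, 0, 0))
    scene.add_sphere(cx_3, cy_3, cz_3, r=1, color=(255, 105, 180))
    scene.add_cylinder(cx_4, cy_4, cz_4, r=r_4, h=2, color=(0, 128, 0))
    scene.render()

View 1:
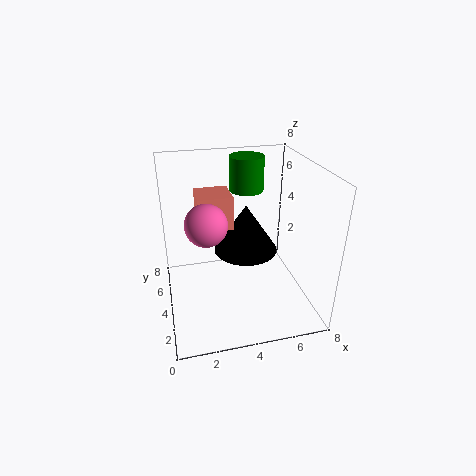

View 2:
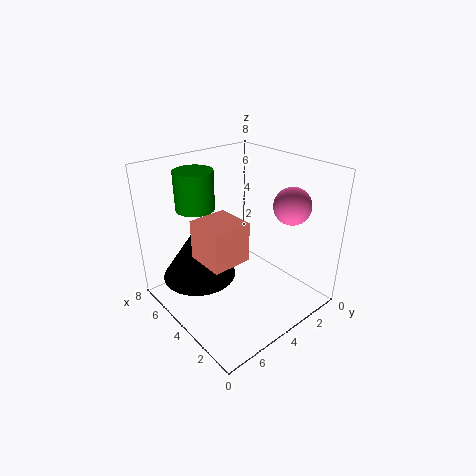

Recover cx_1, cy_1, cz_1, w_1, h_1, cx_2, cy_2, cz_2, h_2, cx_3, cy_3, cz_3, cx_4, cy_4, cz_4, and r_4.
cx_1 = 2; cy_1 = 5; cz_1 = 4; w_1 = 2; h_1 = 2; cx_2 = 5; cy_2 = 6; cz_2 = 2; h_2 = 3; cx_3 = 2; cy_3 = 2; cz_3 = 6; cx_4 = 5; cy_4 = 6; cz_4 = 6; r_4 = 1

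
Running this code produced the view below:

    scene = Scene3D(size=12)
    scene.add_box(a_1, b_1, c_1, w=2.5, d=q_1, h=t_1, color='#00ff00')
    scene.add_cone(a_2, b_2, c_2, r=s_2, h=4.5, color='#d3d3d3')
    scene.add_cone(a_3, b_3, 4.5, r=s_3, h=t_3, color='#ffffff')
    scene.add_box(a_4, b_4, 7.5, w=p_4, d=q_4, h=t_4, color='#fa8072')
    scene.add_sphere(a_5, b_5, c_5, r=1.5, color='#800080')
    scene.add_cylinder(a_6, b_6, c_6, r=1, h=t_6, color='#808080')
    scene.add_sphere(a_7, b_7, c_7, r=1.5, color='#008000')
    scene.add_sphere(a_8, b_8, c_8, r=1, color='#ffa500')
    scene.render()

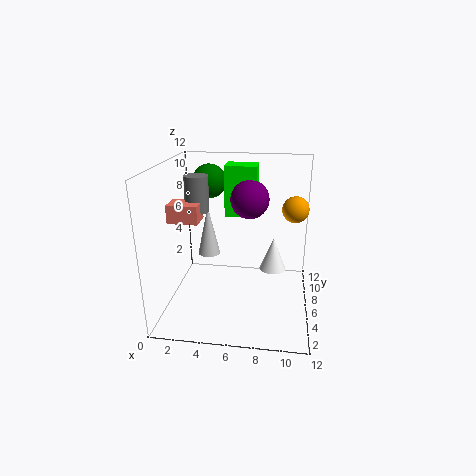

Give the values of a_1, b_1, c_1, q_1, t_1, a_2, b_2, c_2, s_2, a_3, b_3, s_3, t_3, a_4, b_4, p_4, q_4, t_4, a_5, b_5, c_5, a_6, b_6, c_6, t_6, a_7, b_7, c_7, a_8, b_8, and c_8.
a_1 = 5, b_1 = 5.5, c_1 = 8, q_1 = 2, t_1 = 4, a_2 = 3, b_2 = 8, c_2 = 3.5, s_2 = 1, a_3 = 9, b_3 = 4, s_3 = 1, t_3 = 2.5, a_4 = 0.5, b_4 = 4.5, p_4 = 2.5, q_4 = 2, t_4 = 1.5, a_5 = 7, b_5 = 5.5, c_5 = 9.5, a_6 = 2.5, b_6 = 6.5, c_6 = 8, t_6 = 3, a_7 = 3, b_7 = 9, c_7 = 10, a_8 = 10.5, b_8 = 5, c_8 = 9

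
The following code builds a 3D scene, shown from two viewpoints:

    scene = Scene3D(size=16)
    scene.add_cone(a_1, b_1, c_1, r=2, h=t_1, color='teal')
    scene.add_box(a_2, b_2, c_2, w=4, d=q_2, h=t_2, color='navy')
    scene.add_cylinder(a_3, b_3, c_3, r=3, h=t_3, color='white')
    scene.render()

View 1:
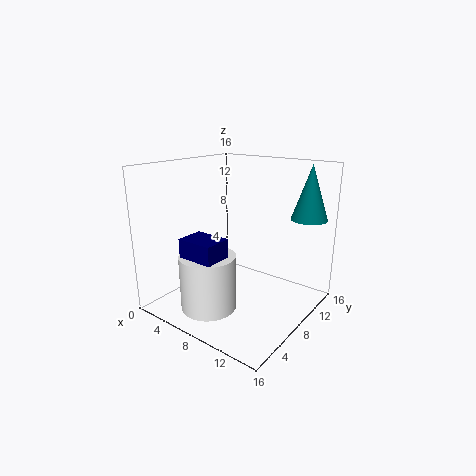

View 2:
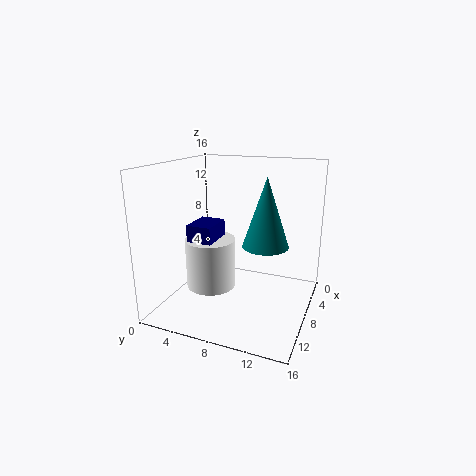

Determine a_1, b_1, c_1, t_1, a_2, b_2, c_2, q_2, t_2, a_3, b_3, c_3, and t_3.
a_1 = 14; b_1 = 13; c_1 = 10; t_1 = 6; a_2 = 5; b_2 = 2; c_2 = 2; q_2 = 3; t_2 = 7; a_3 = 7; b_3 = 4; c_3 = 1; t_3 = 6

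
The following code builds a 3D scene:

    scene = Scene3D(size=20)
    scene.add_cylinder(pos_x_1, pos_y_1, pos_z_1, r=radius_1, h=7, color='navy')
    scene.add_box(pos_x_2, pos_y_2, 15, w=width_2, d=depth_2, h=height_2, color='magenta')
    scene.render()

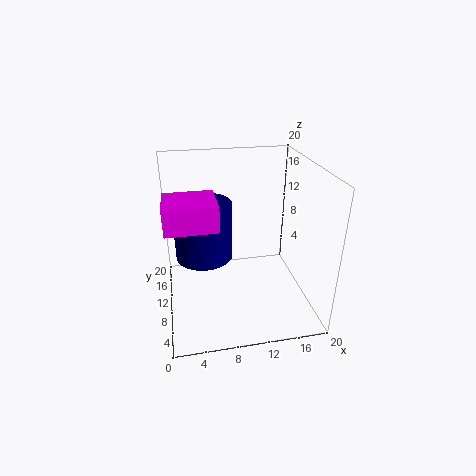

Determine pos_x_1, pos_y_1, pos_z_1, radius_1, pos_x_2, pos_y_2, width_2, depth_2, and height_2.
pos_x_1 = 5; pos_y_1 = 6.5; pos_z_1 = 10; radius_1 = 3.5; pos_x_2 = 0.5; pos_y_2 = 2.5; width_2 = 6; depth_2 = 5.5; height_2 = 3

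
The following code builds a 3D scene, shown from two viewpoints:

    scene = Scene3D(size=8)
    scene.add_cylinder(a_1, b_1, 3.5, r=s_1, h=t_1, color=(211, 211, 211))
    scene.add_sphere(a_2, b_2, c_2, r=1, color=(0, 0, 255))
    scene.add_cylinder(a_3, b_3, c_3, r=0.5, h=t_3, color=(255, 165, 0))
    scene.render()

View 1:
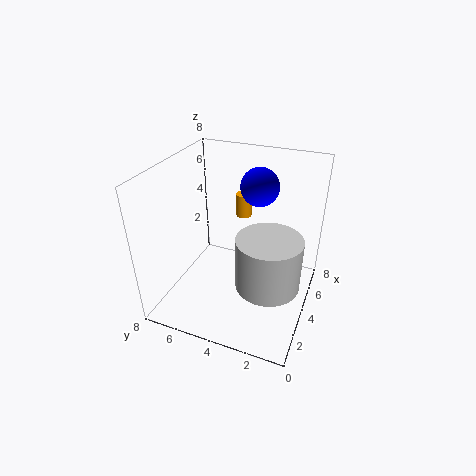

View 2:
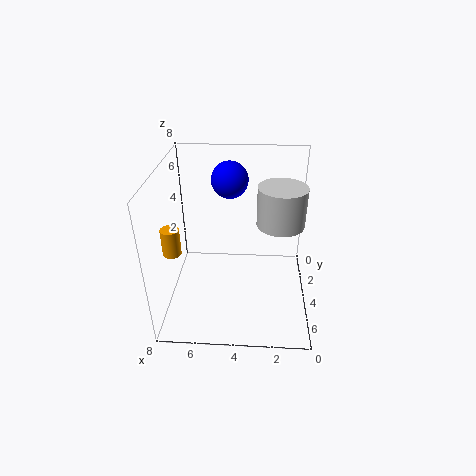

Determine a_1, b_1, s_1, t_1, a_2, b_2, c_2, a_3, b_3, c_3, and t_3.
a_1 = 1.5; b_1 = 1.5; s_1 = 1.5; t_1 = 2.5; a_2 = 4.5; b_2 = 3; c_2 = 7; a_3 = 7.5; b_3 = 5; c_3 = 3.5; t_3 = 1.5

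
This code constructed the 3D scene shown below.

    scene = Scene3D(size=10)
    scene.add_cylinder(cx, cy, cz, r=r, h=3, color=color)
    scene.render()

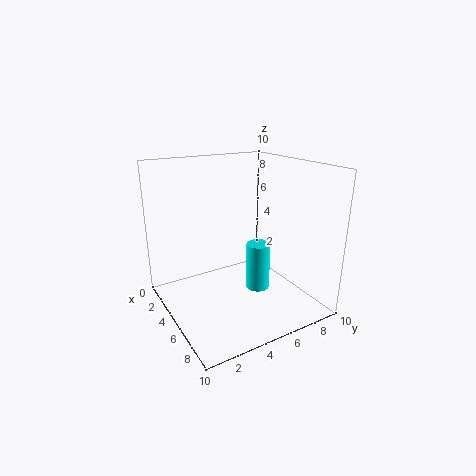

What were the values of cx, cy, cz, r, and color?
cx = 7.5
cy = 5
cz = 2.5
r = 0.75
color = 'cyan'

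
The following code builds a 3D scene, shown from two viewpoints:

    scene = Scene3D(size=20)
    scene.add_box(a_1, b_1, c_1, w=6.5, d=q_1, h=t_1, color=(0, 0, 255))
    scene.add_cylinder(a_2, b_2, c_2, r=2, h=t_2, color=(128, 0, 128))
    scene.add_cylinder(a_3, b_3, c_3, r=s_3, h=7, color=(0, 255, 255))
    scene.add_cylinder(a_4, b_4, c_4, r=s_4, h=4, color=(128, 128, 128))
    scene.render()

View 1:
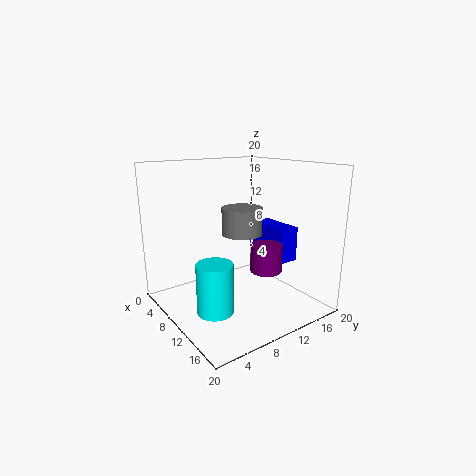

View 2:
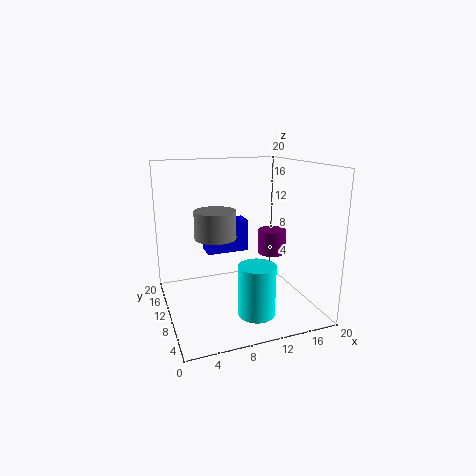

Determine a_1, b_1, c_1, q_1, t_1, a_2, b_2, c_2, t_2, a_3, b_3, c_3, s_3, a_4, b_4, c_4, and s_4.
a_1 = 7, b_1 = 15, c_1 = 6, q_1 = 3, t_1 = 5, a_2 = 15.5, b_2 = 10.5, c_2 = 7, t_2 = 3.5, a_3 = 11, b_3 = 5.5, c_3 = 0.5, s_3 = 2.5, a_4 = 7.5, b_4 = 12.5, c_4 = 9.5, s_4 = 3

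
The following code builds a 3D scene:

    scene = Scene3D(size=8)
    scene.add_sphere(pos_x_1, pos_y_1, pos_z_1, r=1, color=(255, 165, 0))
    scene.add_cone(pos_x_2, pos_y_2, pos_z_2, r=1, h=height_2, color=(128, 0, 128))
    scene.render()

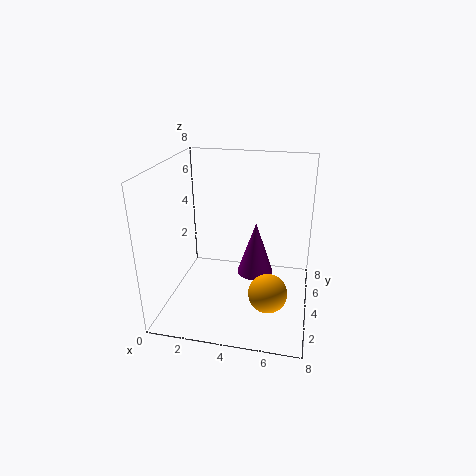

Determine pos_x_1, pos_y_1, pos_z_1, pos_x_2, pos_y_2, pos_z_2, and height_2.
pos_x_1 = 6; pos_y_1 = 2; pos_z_1 = 2; pos_x_2 = 5; pos_y_2 = 4; pos_z_2 = 2; height_2 = 3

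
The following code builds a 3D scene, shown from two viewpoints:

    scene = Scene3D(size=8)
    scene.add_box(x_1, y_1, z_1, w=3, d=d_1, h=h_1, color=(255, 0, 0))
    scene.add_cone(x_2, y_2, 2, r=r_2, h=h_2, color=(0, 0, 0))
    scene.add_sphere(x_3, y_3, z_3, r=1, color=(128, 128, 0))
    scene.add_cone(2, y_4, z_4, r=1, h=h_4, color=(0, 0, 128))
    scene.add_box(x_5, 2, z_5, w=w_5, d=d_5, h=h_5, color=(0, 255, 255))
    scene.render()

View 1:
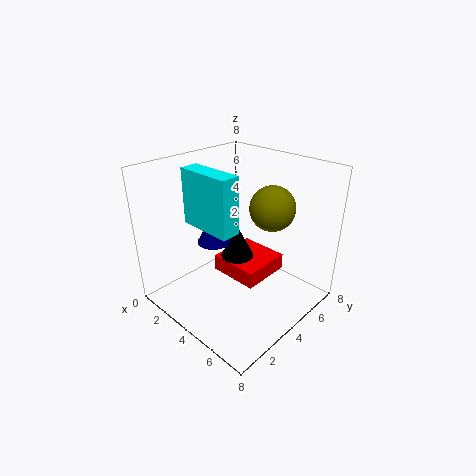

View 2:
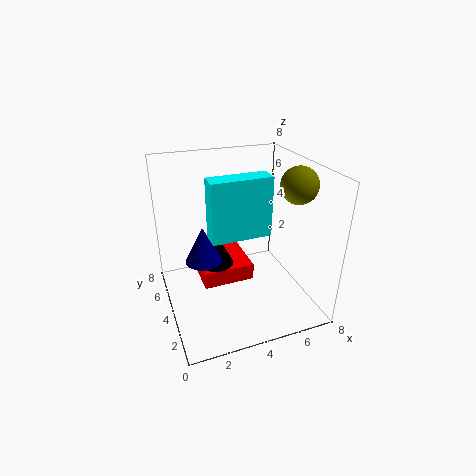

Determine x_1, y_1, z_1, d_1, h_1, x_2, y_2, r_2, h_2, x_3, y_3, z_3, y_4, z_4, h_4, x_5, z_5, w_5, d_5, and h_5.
x_1 = 2
y_1 = 4
z_1 = 1
d_1 = 3
h_1 = 1
x_2 = 3
y_2 = 5
r_2 = 1
h_2 = 2
x_3 = 7
y_3 = 3
z_3 = 7
y_4 = 4
z_4 = 3
h_4 = 2
x_5 = 2
z_5 = 5
w_5 = 3
d_5 = 1
h_5 = 3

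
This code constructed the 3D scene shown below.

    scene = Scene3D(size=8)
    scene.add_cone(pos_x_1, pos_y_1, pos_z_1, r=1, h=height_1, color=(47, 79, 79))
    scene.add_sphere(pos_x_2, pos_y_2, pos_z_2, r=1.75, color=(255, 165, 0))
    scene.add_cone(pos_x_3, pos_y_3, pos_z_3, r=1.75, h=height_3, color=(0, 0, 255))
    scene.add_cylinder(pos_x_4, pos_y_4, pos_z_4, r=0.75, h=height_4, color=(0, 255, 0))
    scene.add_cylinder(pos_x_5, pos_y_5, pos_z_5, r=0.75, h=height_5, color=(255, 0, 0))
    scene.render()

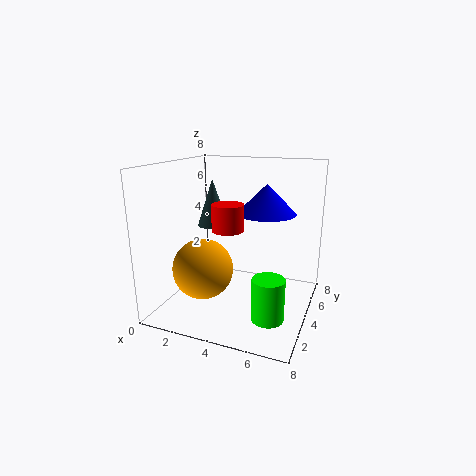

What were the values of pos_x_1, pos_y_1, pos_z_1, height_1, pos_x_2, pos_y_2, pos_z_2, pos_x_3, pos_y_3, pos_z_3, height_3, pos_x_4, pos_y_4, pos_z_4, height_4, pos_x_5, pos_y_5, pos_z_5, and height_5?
pos_x_1 = 1.25
pos_y_1 = 6.5
pos_z_1 = 3.75
height_1 = 3
pos_x_2 = 2
pos_y_2 = 3.5
pos_z_2 = 2
pos_x_3 = 5
pos_y_3 = 6
pos_z_3 = 5
height_3 = 1.75
pos_x_4 = 6.75
pos_y_4 = 0.75
pos_z_4 = 1.5
height_4 = 2
pos_x_5 = 4.5
pos_y_5 = 1.5
pos_z_5 = 5.25
height_5 = 1.25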